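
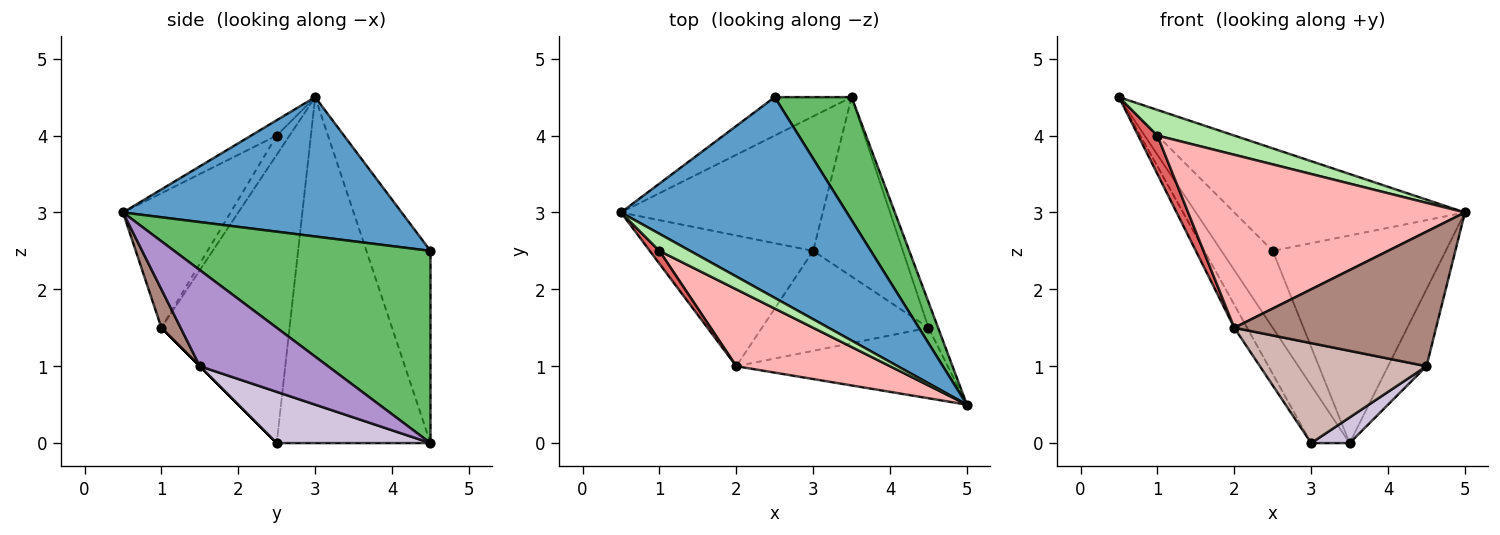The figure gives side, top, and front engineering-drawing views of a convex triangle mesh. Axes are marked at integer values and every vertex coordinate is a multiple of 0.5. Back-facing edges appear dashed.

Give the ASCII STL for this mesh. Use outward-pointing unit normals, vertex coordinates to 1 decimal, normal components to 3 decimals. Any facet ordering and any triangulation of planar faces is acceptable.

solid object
 facet normal 0.482 0.399 0.781
  outer loop
   vertex 2.5 4.5 2.5
   vertex 0.5 3.0 4.5
   vertex 5.0 0.5 3.0
  endloop
 endfacet
 facet normal -0.867 0.087 -0.491
  outer loop
   vertex 2.0 1.0 1.5
   vertex 0.5 3.0 4.5
   vertex 3.0 2.5 0.0
  endloop
 endfacet
 facet normal -0.745 0.596 -0.298
  outer loop
   vertex 3.5 4.5 0.0
   vertex 0.5 3.0 4.5
   vertex 2.5 4.5 2.5
  endloop
 endfacet
 facet normal -0.844 0.211 -0.493
  outer loop
   vertex 3.5 4.5 0.0
   vertex 3.0 2.5 0.0
   vertex 0.5 3.0 4.5
  endloop
 endfacet
 facet normal 0.787 0.531 0.315
  outer loop
   vertex 3.5 4.5 0.0
   vertex 2.5 4.5 2.5
   vertex 5.0 0.5 3.0
  endloop
 endfacet
 facet normal -0.267 -0.802 0.535
  outer loop
   vertex 1.0 2.5 4.0
   vertex 5.0 0.5 3.0
   vertex 0.5 3.0 4.5
  endloop
 endfacet
 facet normal -0.535 -0.802 0.267
  outer loop
   vertex 1.0 2.5 4.0
   vertex 0.5 3.0 4.5
   vertex 2.0 1.0 1.5
  endloop
 endfacet
 facet normal -0.335 -0.861 0.383
  outer loop
   vertex 1.0 2.5 4.0
   vertex 2.0 1.0 1.5
   vertex 5.0 0.5 3.0
  endloop
 endfacet
 facet normal 0.953 0.286 -0.095
  outer loop
   vertex 4.5 1.5 1.0
   vertex 3.5 4.5 0.0
   vertex 5.0 0.5 3.0
  endloop
 endfacet
 facet normal 0.492 -0.123 -0.862
  outer loop
   vertex 4.5 1.5 1.0
   vertex 3.0 2.5 0.0
   vertex 3.5 4.5 0.0
  endloop
 endfacet
 facet normal 0.084 -0.883 -0.462
  outer loop
   vertex 4.5 1.5 1.0
   vertex 5.0 0.5 3.0
   vertex 2.0 1.0 1.5
  endloop
 endfacet
 facet normal 0.000 -0.707 -0.707
  outer loop
   vertex 4.5 1.5 1.0
   vertex 2.0 1.0 1.5
   vertex 3.0 2.5 0.0
  endloop
 endfacet
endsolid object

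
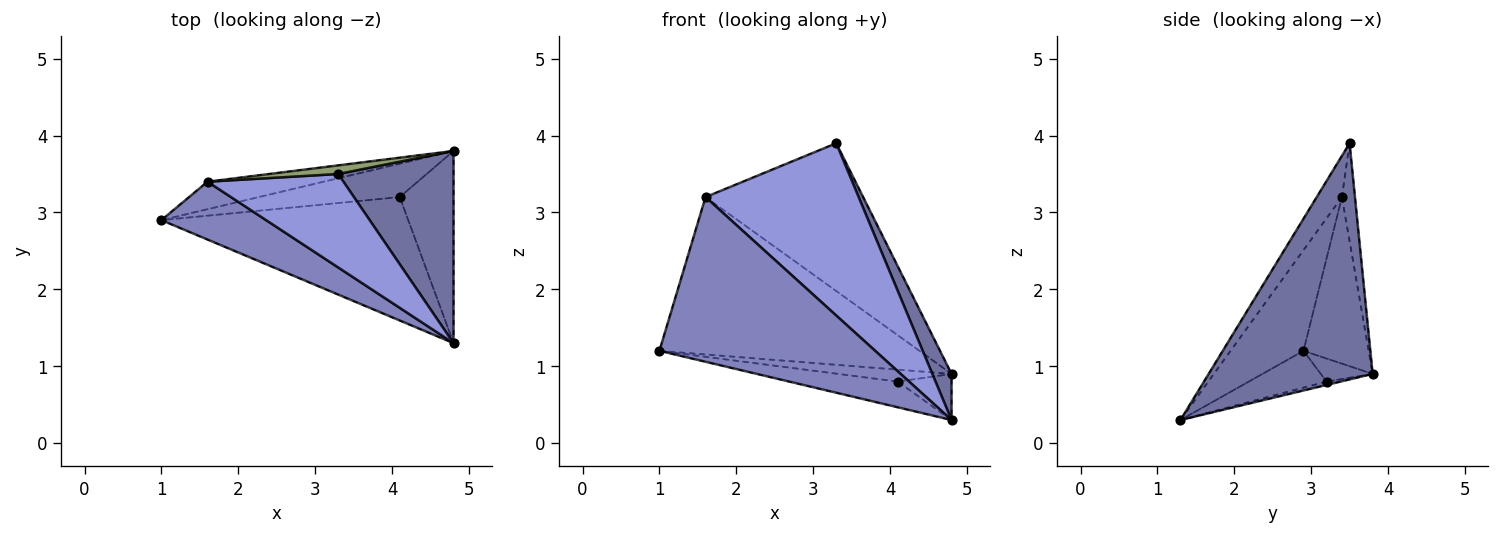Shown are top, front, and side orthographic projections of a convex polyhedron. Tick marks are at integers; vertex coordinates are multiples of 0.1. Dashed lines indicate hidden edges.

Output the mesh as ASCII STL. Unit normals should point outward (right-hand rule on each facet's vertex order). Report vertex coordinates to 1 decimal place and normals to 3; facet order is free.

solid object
 facet normal 0.894 -0.105 0.436
  outer loop
   vertex 3.3 3.5 3.9
   vertex 4.8 1.3 0.3
   vertex 4.8 3.8 0.9
  endloop
 endfacet
 facet normal -0.304 -0.899 0.316
  outer loop
   vertex 1.6 3.4 3.2
   vertex 1.0 2.9 1.2
   vertex 4.8 1.3 0.3
  endloop
 endfacet
 facet normal -0.143 -0.870 0.472
  outer loop
   vertex 1.6 3.4 3.2
   vertex 4.8 1.3 0.3
   vertex 3.3 3.5 3.9
  endloop
 endfacet
 facet normal -0.240 0.956 -0.167
  outer loop
   vertex 1.6 3.4 3.2
   vertex 4.8 3.8 0.9
   vertex 1.0 2.9 1.2
  endloop
 endfacet
 facet normal -0.083 0.995 0.058
  outer loop
   vertex 1.6 3.4 3.2
   vertex 3.3 3.5 3.9
   vertex 4.8 3.8 0.9
  endloop
 endfacet
 facet normal -0.145 0.202 -0.969
  outer loop
   vertex 4.1 3.2 0.8
   vertex 4.8 1.3 0.3
   vertex 1.0 2.9 1.2
  endloop
 endfacet
 facet normal -0.152 0.333 -0.931
  outer loop
   vertex 4.1 3.2 0.8
   vertex 1.0 2.9 1.2
   vertex 4.8 3.8 0.9
  endloop
 endfacet
 facet normal -0.061 0.233 -0.971
  outer loop
   vertex 4.1 3.2 0.8
   vertex 4.8 3.8 0.9
   vertex 4.8 1.3 0.3
  endloop
 endfacet
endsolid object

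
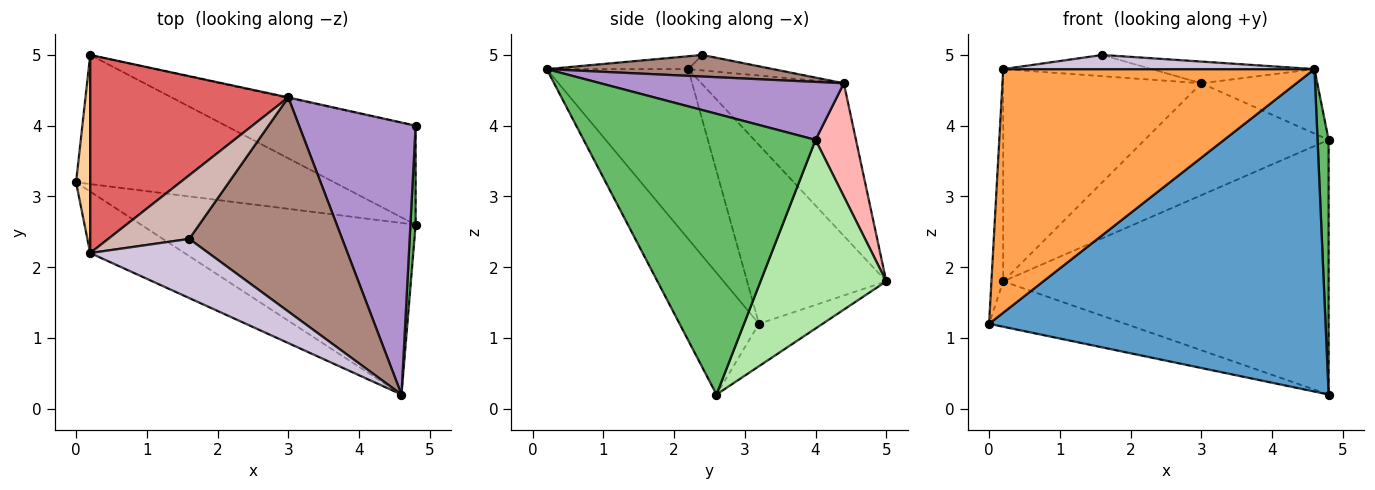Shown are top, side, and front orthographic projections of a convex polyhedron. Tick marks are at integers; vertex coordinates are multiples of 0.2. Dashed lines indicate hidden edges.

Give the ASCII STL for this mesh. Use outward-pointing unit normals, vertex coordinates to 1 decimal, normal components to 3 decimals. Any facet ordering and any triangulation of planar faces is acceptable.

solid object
 facet normal -0.204 -0.864 -0.460
  outer loop
   vertex 4.6 0.2 4.8
   vertex 0.0 3.2 1.2
   vertex 4.8 2.6 0.2
  endloop
 endfacet
 facet normal -0.153 0.328 -0.932
  outer loop
   vertex 0.2 5.0 1.8
   vertex 4.8 2.6 0.2
   vertex 0.0 3.2 1.2
  endloop
 endfacet
 facet normal -0.403 -0.887 -0.224
  outer loop
   vertex 0.2 2.2 4.8
   vertex 0.0 3.2 1.2
   vertex 4.6 0.2 4.8
  endloop
 endfacet
 facet normal -0.993 0.084 0.079
  outer loop
   vertex 0.2 2.2 4.8
   vertex 0.2 5.0 1.8
   vertex 0.0 3.2 1.2
  endloop
 endfacet
 facet normal 0.999 -0.048 0.019
  outer loop
   vertex 4.8 4.0 3.8
   vertex 4.6 0.2 4.8
   vertex 4.8 2.6 0.2
  endloop
 endfacet
 facet normal 0.339 0.877 -0.341
  outer loop
   vertex 4.8 4.0 3.8
   vertex 4.8 2.6 0.2
   vertex 0.2 5.0 1.8
  endloop
 endfacet
 facet normal -0.465 0.647 0.604
  outer loop
   vertex 3.0 4.4 4.6
   vertex 0.2 5.0 1.8
   vertex 0.2 2.2 4.8
  endloop
 endfacet
 facet normal 0.215 0.977 -0.005
  outer loop
   vertex 3.0 4.4 4.6
   vertex 4.8 4.0 3.8
   vertex 0.2 5.0 1.8
  endloop
 endfacet
 facet normal 0.435 0.208 0.876
  outer loop
   vertex 3.0 4.4 4.6
   vertex 4.6 0.2 4.8
   vertex 4.8 4.0 3.8
  endloop
 endfacet
 facet normal -0.105 -0.231 0.967
  outer loop
   vertex 1.6 2.4 5.0
   vertex 0.2 2.2 4.8
   vertex 4.6 0.2 4.8
  endloop
 endfacet
 facet normal 0.139 0.100 0.985
  outer loop
   vertex 1.6 2.4 5.0
   vertex 4.6 0.2 4.8
   vertex 3.0 4.4 4.6
  endloop
 endfacet
 facet normal -0.178 0.311 0.934
  outer loop
   vertex 1.6 2.4 5.0
   vertex 3.0 4.4 4.6
   vertex 0.2 2.2 4.8
  endloop
 endfacet
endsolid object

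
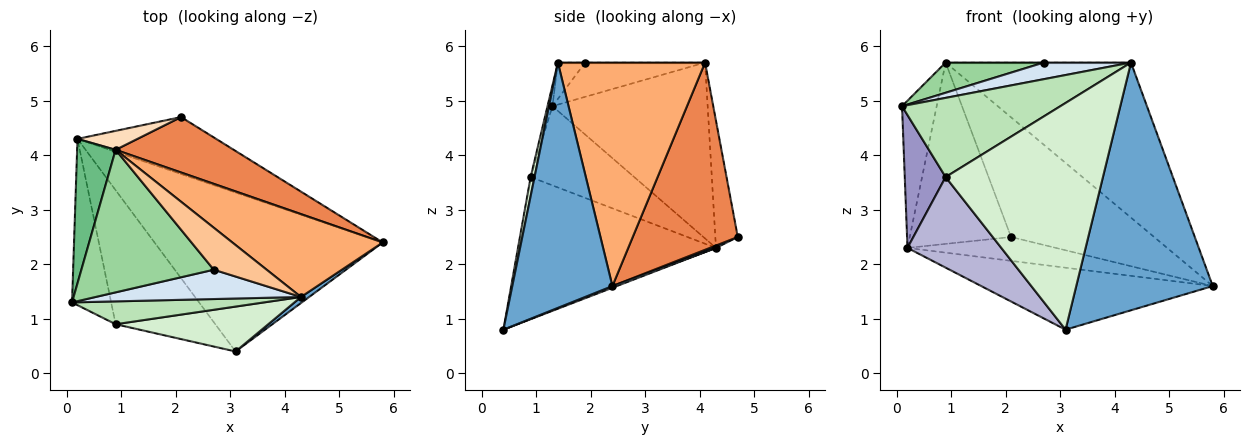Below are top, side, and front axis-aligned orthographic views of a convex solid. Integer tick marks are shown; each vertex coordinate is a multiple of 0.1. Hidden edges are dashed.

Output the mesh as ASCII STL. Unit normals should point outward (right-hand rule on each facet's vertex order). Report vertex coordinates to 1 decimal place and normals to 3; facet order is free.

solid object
 facet normal 0.591 -0.806 0.020
  outer loop
   vertex 4.3 1.4 5.7
   vertex 3.1 0.4 0.8
   vertex 5.8 2.4 1.6
  endloop
 endfacet
 facet normal 0.016 0.386 -0.922
  outer loop
   vertex 0.2 4.3 2.3
   vertex 2.1 4.7 2.5
   vertex 5.8 2.4 1.6
  endloop
 endfacet
 facet normal 0.007 0.363 -0.932
  outer loop
   vertex 0.2 4.3 2.3
   vertex 5.8 2.4 1.6
   vertex 3.1 0.4 0.8
  endloop
 endfacet
 facet normal -0.152 -0.487 0.860
  outer loop
   vertex 2.7 1.9 5.7
   vertex 0.1 1.3 4.9
   vertex 4.3 1.4 5.7
  endloop
 endfacet
 facet normal 0.554 0.755 0.350
  outer loop
   vertex 0.9 4.1 5.7
   vertex 5.8 2.4 1.6
   vertex 2.1 4.7 2.5
  endloop
 endfacet
 facet normal 0.574 0.722 0.386
  outer loop
   vertex 0.9 4.1 5.7
   vertex 4.3 1.4 5.7
   vertex 5.8 2.4 1.6
  endloop
 endfacet
 facet normal 0.000 0.000 1.000
  outer loop
   vertex 0.9 4.1 5.7
   vertex 2.7 1.9 5.7
   vertex 4.3 1.4 5.7
  endloop
 endfacet
 facet normal -0.215 0.971 0.101
  outer loop
   vertex 0.9 4.1 5.7
   vertex 2.1 4.7 2.5
   vertex 0.2 4.3 2.3
  endloop
 endfacet
 facet normal -0.954 0.213 0.209
  outer loop
   vertex 0.9 4.1 5.7
   vertex 0.2 4.3 2.3
   vertex 0.1 1.3 4.9
  endloop
 endfacet
 facet normal -0.245 -0.201 0.948
  outer loop
   vertex 0.9 4.1 5.7
   vertex 0.1 1.3 4.9
   vertex 2.7 1.9 5.7
  endloop
 endfacet
 facet normal -0.030 -0.960 0.277
  outer loop
   vertex 0.9 0.9 3.6
   vertex 4.3 1.4 5.7
   vertex 0.1 1.3 4.9
  endloop
 endfacet
 facet normal 0.024 -0.981 0.194
  outer loop
   vertex 0.9 0.9 3.6
   vertex 3.1 0.4 0.8
   vertex 4.3 1.4 5.7
  endloop
 endfacet
 facet normal -0.845 -0.334 -0.417
  outer loop
   vertex 0.9 0.9 3.6
   vertex 0.1 1.3 4.9
   vertex 0.2 4.3 2.3
  endloop
 endfacet
 facet normal -0.763 -0.362 -0.535
  outer loop
   vertex 0.9 0.9 3.6
   vertex 0.2 4.3 2.3
   vertex 3.1 0.4 0.8
  endloop
 endfacet
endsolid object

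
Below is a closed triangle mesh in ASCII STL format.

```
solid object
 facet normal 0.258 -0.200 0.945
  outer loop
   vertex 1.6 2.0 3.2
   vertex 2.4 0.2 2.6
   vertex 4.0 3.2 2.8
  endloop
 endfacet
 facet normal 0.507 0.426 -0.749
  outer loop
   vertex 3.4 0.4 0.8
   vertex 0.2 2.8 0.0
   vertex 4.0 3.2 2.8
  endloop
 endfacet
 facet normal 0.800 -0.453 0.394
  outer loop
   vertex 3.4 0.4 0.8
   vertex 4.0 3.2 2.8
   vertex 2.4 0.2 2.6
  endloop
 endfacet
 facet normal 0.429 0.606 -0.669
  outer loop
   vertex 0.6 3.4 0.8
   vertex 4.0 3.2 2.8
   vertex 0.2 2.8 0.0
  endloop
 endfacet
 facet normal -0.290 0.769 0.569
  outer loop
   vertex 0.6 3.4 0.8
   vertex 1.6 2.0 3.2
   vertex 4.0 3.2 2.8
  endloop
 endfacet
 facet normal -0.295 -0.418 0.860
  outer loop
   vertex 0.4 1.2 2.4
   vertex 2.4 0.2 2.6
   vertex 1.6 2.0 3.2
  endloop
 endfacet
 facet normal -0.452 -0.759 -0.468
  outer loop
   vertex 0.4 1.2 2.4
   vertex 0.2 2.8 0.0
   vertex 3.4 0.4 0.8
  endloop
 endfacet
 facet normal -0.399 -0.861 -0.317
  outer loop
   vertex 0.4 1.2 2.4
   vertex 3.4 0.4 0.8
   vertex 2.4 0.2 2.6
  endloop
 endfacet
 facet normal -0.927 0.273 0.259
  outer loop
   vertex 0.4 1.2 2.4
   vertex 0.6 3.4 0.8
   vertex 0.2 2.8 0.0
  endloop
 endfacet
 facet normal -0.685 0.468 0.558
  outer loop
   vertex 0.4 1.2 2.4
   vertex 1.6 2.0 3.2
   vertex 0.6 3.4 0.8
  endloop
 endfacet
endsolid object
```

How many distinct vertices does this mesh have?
7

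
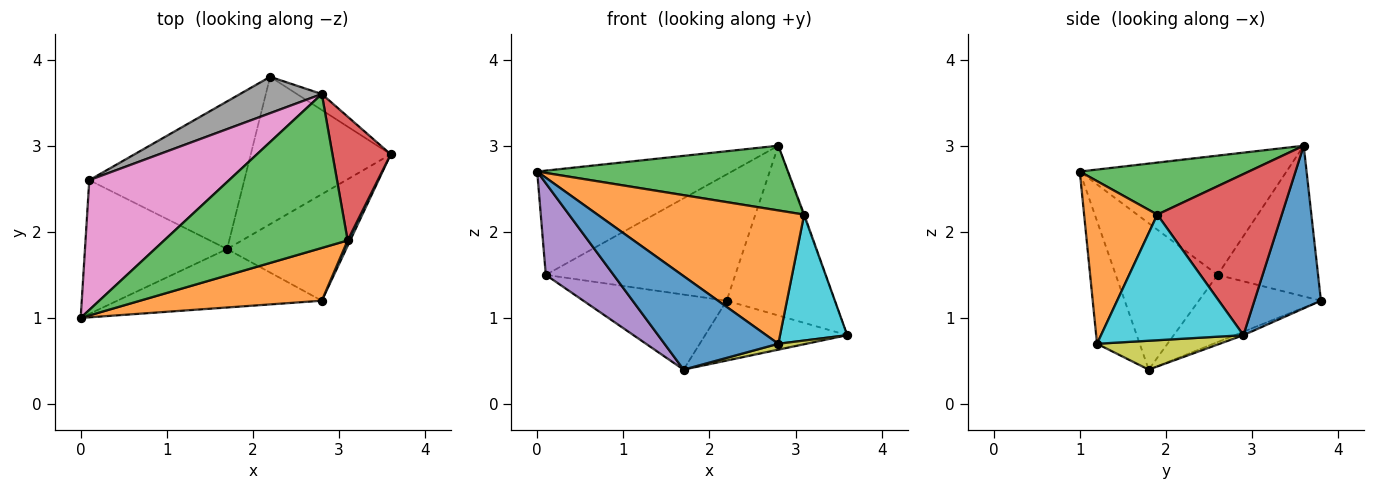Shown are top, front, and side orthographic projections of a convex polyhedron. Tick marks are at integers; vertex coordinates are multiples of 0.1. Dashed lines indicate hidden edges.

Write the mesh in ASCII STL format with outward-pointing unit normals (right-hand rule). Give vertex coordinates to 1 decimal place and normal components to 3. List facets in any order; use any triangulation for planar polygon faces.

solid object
 facet normal 0.523 0.849 -0.080
  outer loop
   vertex 2.8 3.6 3.0
   vertex 3.6 2.9 0.8
   vertex 2.2 3.8 1.2
  endloop
 endfacet
 facet normal -0.023 0.376 -0.926
  outer loop
   vertex 1.7 1.8 0.4
   vertex 2.2 3.8 1.2
   vertex 3.6 2.9 0.8
  endloop
 endfacet
 facet normal 0.253 -0.375 0.892
  outer loop
   vertex 3.1 1.9 2.2
   vertex 2.8 3.6 3.0
   vertex 0.0 1.0 2.7
  endloop
 endfacet
 facet normal 0.940 0.006 0.340
  outer loop
   vertex 3.1 1.9 2.2
   vertex 3.6 2.9 0.8
   vertex 2.8 3.6 3.0
  endloop
 endfacet
 facet normal -0.648 -0.431 -0.628
  outer loop
   vertex 0.1 2.6 1.5
   vertex 1.7 1.8 0.4
   vertex 0.0 1.0 2.7
  endloop
 endfacet
 facet normal -0.360 0.423 -0.832
  outer loop
   vertex 0.1 2.6 1.5
   vertex 2.2 3.8 1.2
   vertex 1.7 1.8 0.4
  endloop
 endfacet
 facet normal -0.554 0.521 0.649
  outer loop
   vertex 0.1 2.6 1.5
   vertex 0.0 1.0 2.7
   vertex 2.8 3.6 3.0
  endloop
 endfacet
 facet normal -0.454 0.856 0.246
  outer loop
   vertex 0.1 2.6 1.5
   vertex 2.8 3.6 3.0
   vertex 2.2 3.8 1.2
  endloop
 endfacet
 facet normal 0.235 -0.054 -0.970
  outer loop
   vertex 2.8 1.2 0.7
   vertex 1.7 1.8 0.4
   vertex 3.6 2.9 0.8
  endloop
 endfacet
 facet normal 0.904 -0.427 0.018
  outer loop
   vertex 2.8 1.2 0.7
   vertex 3.6 2.9 0.8
   vertex 3.1 1.9 2.2
  endloop
 endfacet
 facet normal -0.303 -0.808 -0.505
  outer loop
   vertex 2.8 1.2 0.7
   vertex 0.0 1.0 2.7
   vertex 1.7 1.8 0.4
  endloop
 endfacet
 facet normal 0.313 -0.883 0.350
  outer loop
   vertex 2.8 1.2 0.7
   vertex 3.1 1.9 2.2
   vertex 0.0 1.0 2.7
  endloop
 endfacet
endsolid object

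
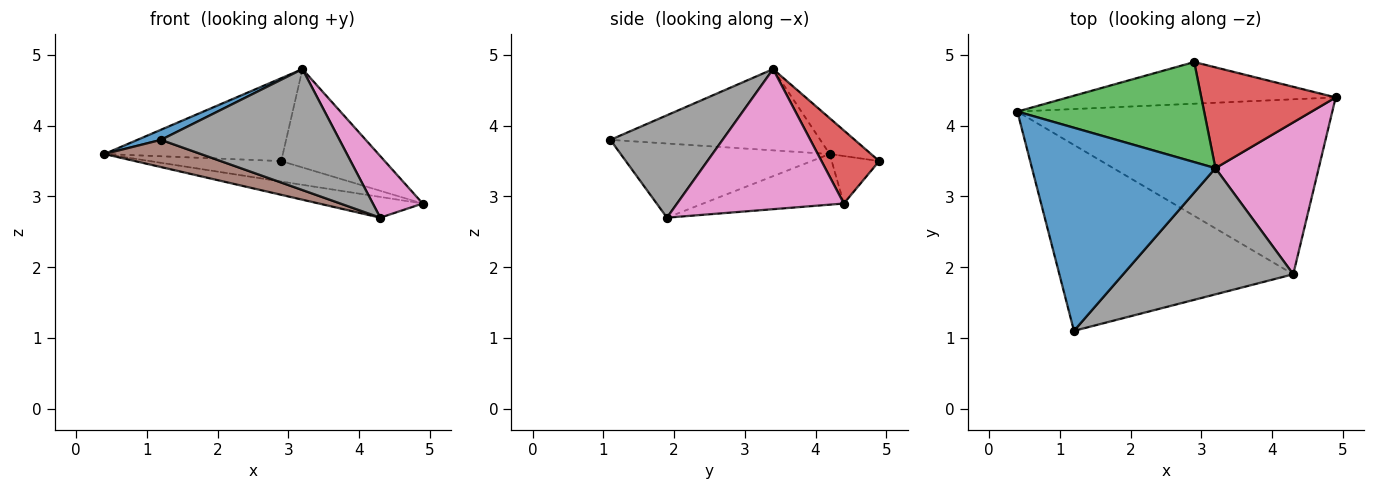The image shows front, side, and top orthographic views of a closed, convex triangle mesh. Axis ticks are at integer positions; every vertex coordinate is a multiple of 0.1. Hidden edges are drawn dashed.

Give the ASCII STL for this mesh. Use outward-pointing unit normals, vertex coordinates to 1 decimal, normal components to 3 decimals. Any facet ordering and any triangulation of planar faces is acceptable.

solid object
 facet normal -0.404 -0.045 0.913
  outer loop
   vertex 3.2 3.4 4.8
   vertex 0.4 4.2 3.6
   vertex 1.2 1.1 3.8
  endloop
 endfacet
 facet normal -0.157 0.435 -0.887
  outer loop
   vertex 2.9 4.9 3.5
   vertex 4.9 4.4 2.9
   vertex 0.4 4.2 3.6
  endloop
 endfacet
 facet normal -0.146 0.631 0.762
  outer loop
   vertex 2.9 4.9 3.5
   vertex 0.4 4.2 3.6
   vertex 3.2 3.4 4.8
  endloop
 endfacet
 facet normal 0.363 0.651 0.667
  outer loop
   vertex 2.9 4.9 3.5
   vertex 3.2 3.4 4.8
   vertex 4.9 4.4 2.9
  endloop
 endfacet
 facet normal -0.158 0.116 -0.981
  outer loop
   vertex 4.3 1.9 2.7
   vertex 0.4 4.2 3.6
   vertex 4.9 4.4 2.9
  endloop
 endfacet
 facet normal -0.299 -0.138 -0.944
  outer loop
   vertex 4.3 1.9 2.7
   vertex 1.2 1.1 3.8
   vertex 0.4 4.2 3.6
  endloop
 endfacet
 facet normal 0.783 -0.234 0.577
  outer loop
   vertex 4.3 1.9 2.7
   vertex 4.9 4.4 2.9
   vertex 3.2 3.4 4.8
  endloop
 endfacet
 facet normal 0.399 -0.635 0.662
  outer loop
   vertex 4.3 1.9 2.7
   vertex 3.2 3.4 4.8
   vertex 1.2 1.1 3.8
  endloop
 endfacet
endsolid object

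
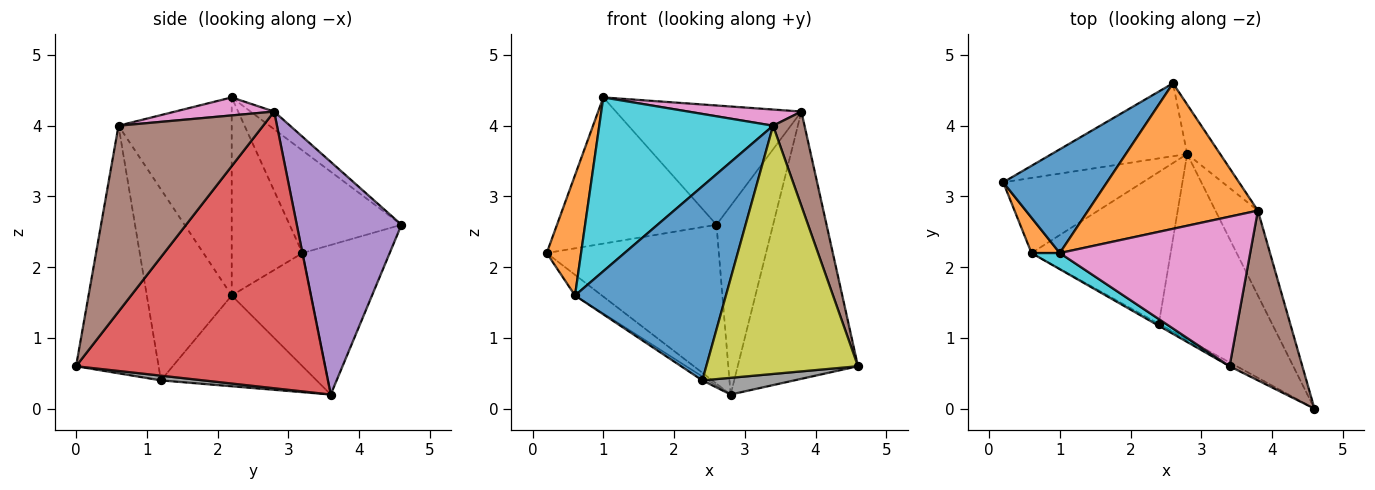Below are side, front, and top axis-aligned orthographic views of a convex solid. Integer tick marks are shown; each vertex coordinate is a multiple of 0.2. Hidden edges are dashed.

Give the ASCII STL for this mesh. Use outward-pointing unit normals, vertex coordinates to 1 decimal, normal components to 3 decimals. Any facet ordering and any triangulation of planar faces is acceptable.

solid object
 facet normal -0.497 0.708 0.502
  outer loop
   vertex 1.0 2.2 4.4
   vertex 2.6 4.6 2.6
   vertex 0.2 3.2 2.2
  endloop
 endfacet
 facet normal -0.080 0.632 0.771
  outer loop
   vertex 3.8 2.8 4.2
   vertex 2.6 4.6 2.6
   vertex 1.0 2.2 4.4
  endloop
 endfacet
 facet normal -0.418 0.825 -0.379
  outer loop
   vertex 2.8 3.6 0.2
   vertex 0.2 3.2 2.2
   vertex 2.6 4.6 2.6
  endloop
 endfacet
 facet normal 0.892 0.431 -0.137
  outer loop
   vertex 2.8 3.6 0.2
   vertex 3.8 2.8 4.2
   vertex 4.6 0.0 0.6
  endloop
 endfacet
 facet normal 0.873 0.472 -0.124
  outer loop
   vertex 2.8 3.6 0.2
   vertex 2.6 4.6 2.6
   vertex 3.8 2.8 4.2
  endloop
 endfacet
 facet normal 0.913 -0.198 0.357
  outer loop
   vertex 3.4 0.6 4.0
   vertex 4.6 0.0 0.6
   vertex 3.8 2.8 4.2
  endloop
 endfacet
 facet normal 0.094 -0.107 0.990
  outer loop
   vertex 3.4 0.6 4.0
   vertex 3.8 2.8 4.2
   vertex 1.0 2.2 4.4
  endloop
 endfacet
 facet normal 0.041 -0.090 -0.995
  outer loop
   vertex 2.4 1.2 0.4
   vertex 2.8 3.6 0.2
   vertex 4.6 0.0 0.6
  endloop
 endfacet
 facet normal -0.478 -0.878 -0.014
  outer loop
   vertex 2.4 1.2 0.4
   vertex 4.6 0.0 0.6
   vertex 3.4 0.6 4.0
  endloop
 endfacet
 facet normal -0.544 -0.835 0.078
  outer loop
   vertex 0.6 2.2 1.6
   vertex 3.4 0.6 4.0
   vertex 1.0 2.2 4.4
  endloop
 endfacet
 facet normal -0.490 -0.872 -0.009
  outer loop
   vertex 0.6 2.2 1.6
   vertex 2.4 1.2 0.4
   vertex 3.4 0.6 4.0
  endloop
 endfacet
 facet normal -0.892 -0.433 0.127
  outer loop
   vertex 0.6 2.2 1.6
   vertex 1.0 2.2 4.4
   vertex 0.2 3.2 2.2
  endloop
 endfacet
 facet normal -0.616 0.209 -0.759
  outer loop
   vertex 0.6 2.2 1.6
   vertex 0.2 3.2 2.2
   vertex 2.8 3.6 0.2
  endloop
 endfacet
 facet normal -0.546 0.021 -0.837
  outer loop
   vertex 0.6 2.2 1.6
   vertex 2.8 3.6 0.2
   vertex 2.4 1.2 0.4
  endloop
 endfacet
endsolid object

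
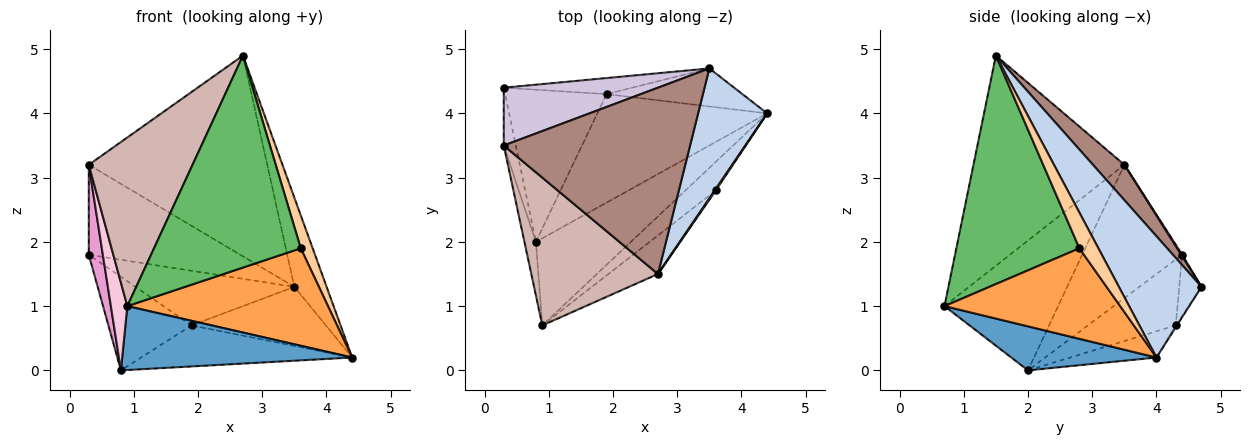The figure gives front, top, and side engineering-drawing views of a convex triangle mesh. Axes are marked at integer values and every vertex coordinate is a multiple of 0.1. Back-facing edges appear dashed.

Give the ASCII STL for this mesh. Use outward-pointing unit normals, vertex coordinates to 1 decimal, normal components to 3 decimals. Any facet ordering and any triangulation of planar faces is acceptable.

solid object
 facet normal 0.350 -0.554 -0.755
  outer loop
   vertex 0.8 2.0 0.0
   vertex 4.4 4.0 0.2
   vertex 0.9 0.7 1.0
  endloop
 endfacet
 facet normal 0.823 0.321 0.469
  outer loop
   vertex 3.5 4.7 1.3
   vertex 2.7 1.5 4.9
   vertex 4.4 4.0 0.2
  endloop
 endfacet
 facet normal 0.643 -0.735 -0.216
  outer loop
   vertex 3.6 2.8 1.9
   vertex 0.9 0.7 1.0
   vertex 4.4 4.0 0.2
  endloop
 endfacet
 facet normal 0.847 -0.530 0.024
  outer loop
   vertex 3.6 2.8 1.9
   vertex 4.4 4.0 0.2
   vertex 2.7 1.5 4.9
  endloop
 endfacet
 facet normal 0.636 -0.759 -0.138
  outer loop
   vertex 3.6 2.8 1.9
   vertex 2.7 1.5 4.9
   vertex 0.9 0.7 1.0
  endloop
 endfacet
 facet normal -0.484 0.458 -0.746
  outer loop
   vertex 1.9 4.3 0.7
   vertex 0.8 2.0 0.0
   vertex 0.3 4.4 1.8
  endloop
 endfacet
 facet normal -0.143 0.350 -0.926
  outer loop
   vertex 1.9 4.3 0.7
   vertex 4.4 4.0 0.2
   vertex 0.8 2.0 0.0
  endloop
 endfacet
 facet normal -0.133 0.951 -0.280
  outer loop
   vertex 1.9 4.3 0.7
   vertex 0.3 4.4 1.8
   vertex 3.5 4.7 1.3
  endloop
 endfacet
 facet normal -0.007 0.841 -0.541
  outer loop
   vertex 1.9 4.3 0.7
   vertex 3.5 4.7 1.3
   vertex 4.4 4.0 0.2
  endloop
 endfacet
 facet normal 0.006 0.841 0.541
  outer loop
   vertex 0.3 3.5 3.2
   vertex 3.5 4.7 1.3
   vertex 0.3 4.4 1.8
  endloop
 endfacet
 facet normal 0.128 0.727 0.675
  outer loop
   vertex 0.3 3.5 3.2
   vertex 2.7 1.5 4.9
   vertex 3.5 4.7 1.3
  endloop
 endfacet
 facet normal -0.738 -0.508 0.445
  outer loop
   vertex 0.3 3.5 3.2
   vertex 0.9 0.7 1.0
   vertex 2.7 1.5 4.9
  endloop
 endfacet
 facet normal -0.986 -0.139 -0.089
  outer loop
   vertex 0.3 3.5 3.2
   vertex 0.3 4.4 1.8
   vertex 0.8 2.0 0.0
  endloop
 endfacet
 facet normal -0.986 -0.143 -0.087
  outer loop
   vertex 0.3 3.5 3.2
   vertex 0.8 2.0 0.0
   vertex 0.9 0.7 1.0
  endloop
 endfacet
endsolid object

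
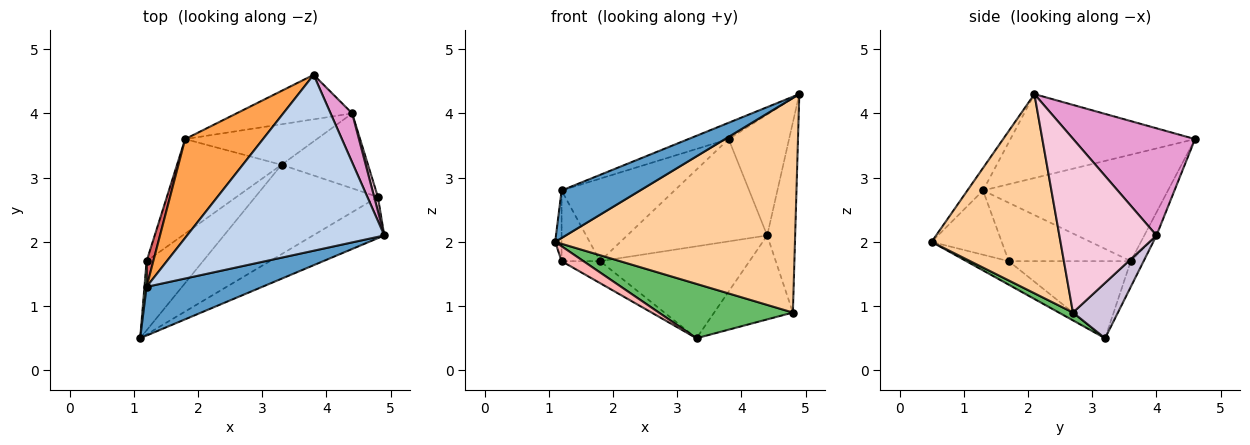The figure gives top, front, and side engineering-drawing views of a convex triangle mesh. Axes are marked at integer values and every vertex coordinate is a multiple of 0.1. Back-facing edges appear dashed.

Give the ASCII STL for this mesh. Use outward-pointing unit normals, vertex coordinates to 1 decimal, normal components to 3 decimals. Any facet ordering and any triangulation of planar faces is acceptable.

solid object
 facet normal -0.138 -0.692 0.709
  outer loop
   vertex 1.2 1.3 2.8
   vertex 1.1 0.5 2.0
   vertex 4.9 2.1 4.3
  endloop
 endfacet
 facet normal -0.390 0.085 0.917
  outer loop
   vertex 1.2 1.3 2.8
   vertex 4.9 2.1 4.3
   vertex 3.8 4.6 3.6
  endloop
 endfacet
 facet normal -0.724 0.442 0.529
  outer loop
   vertex 1.2 1.3 2.8
   vertex 3.8 4.6 3.6
   vertex 1.8 3.6 1.7
  endloop
 endfacet
 facet normal 0.467 -0.868 -0.167
  outer loop
   vertex 4.8 2.7 0.9
   vertex 4.9 2.1 4.3
   vertex 1.1 0.5 2.0
  endloop
 endfacet
 facet normal 0.055 -0.519 -0.853
  outer loop
   vertex 4.8 2.7 0.9
   vertex 1.1 0.5 2.0
   vertex 3.3 3.2 0.5
  endloop
 endfacet
 facet normal -0.995 0.091 0.033
  outer loop
   vertex 1.2 1.7 1.7
   vertex 1.1 0.5 2.0
   vertex 1.2 1.3 2.8
  endloop
 endfacet
 facet normal -0.948 0.299 0.109
  outer loop
   vertex 1.2 1.7 1.7
   vertex 1.2 1.3 2.8
   vertex 1.8 3.6 1.7
  endloop
 endfacet
 facet normal -0.378 -0.195 -0.905
  outer loop
   vertex 1.2 1.7 1.7
   vertex 3.3 3.2 0.5
   vertex 1.1 0.5 2.0
  endloop
 endfacet
 facet normal -0.584 0.184 -0.791
  outer loop
   vertex 1.2 1.7 1.7
   vertex 1.8 3.6 1.7
   vertex 3.3 3.2 0.5
  endloop
 endfacet
 facet normal 0.392 0.686 -0.613
  outer loop
   vertex 4.4 4.0 2.1
   vertex 4.8 2.7 0.9
   vertex 3.3 3.2 0.5
  endloop
 endfacet
 facet normal -0.079 0.914 -0.397
  outer loop
   vertex 4.4 4.0 2.1
   vertex 1.8 3.6 1.7
   vertex 3.8 4.6 3.6
  endloop
 endfacet
 facet normal -0.078 0.912 -0.402
  outer loop
   vertex 4.4 4.0 2.1
   vertex 3.3 3.2 0.5
   vertex 1.8 3.6 1.7
  endloop
 endfacet
 facet normal 0.881 0.438 0.178
  outer loop
   vertex 4.4 4.0 2.1
   vertex 3.8 4.6 3.6
   vertex 4.9 2.1 4.3
  endloop
 endfacet
 facet normal 0.961 0.277 0.021
  outer loop
   vertex 4.4 4.0 2.1
   vertex 4.9 2.1 4.3
   vertex 4.8 2.7 0.9
  endloop
 endfacet
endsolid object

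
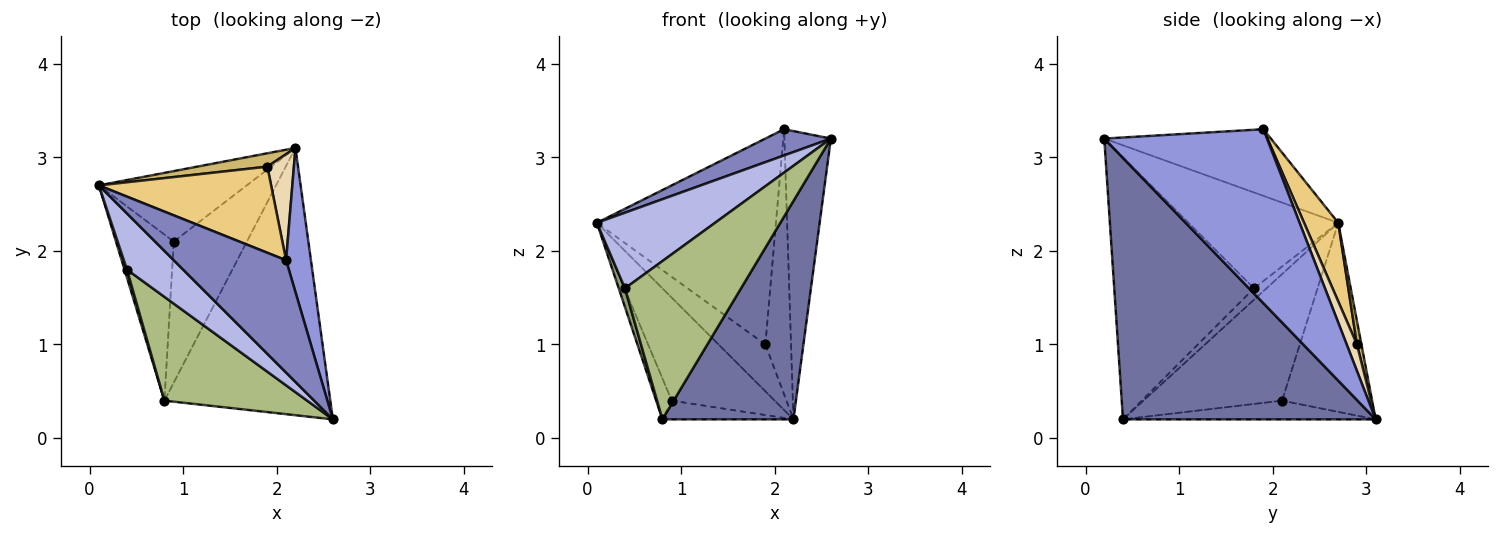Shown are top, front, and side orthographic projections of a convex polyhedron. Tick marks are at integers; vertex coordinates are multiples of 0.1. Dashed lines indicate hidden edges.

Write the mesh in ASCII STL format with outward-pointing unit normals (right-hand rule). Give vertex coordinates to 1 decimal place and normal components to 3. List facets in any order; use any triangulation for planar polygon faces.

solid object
 facet normal 0.773 -0.401 -0.491
  outer loop
   vertex 0.8 0.4 0.2
   vertex 2.2 3.1 0.2
   vertex 2.6 0.2 3.2
  endloop
 endfacet
 facet normal -0.500 -0.197 0.843
  outer loop
   vertex 2.1 1.9 3.3
   vertex 0.1 2.7 2.3
   vertex 2.6 0.2 3.2
  endloop
 endfacet
 facet normal 0.953 0.272 0.136
  outer loop
   vertex 2.1 1.9 3.3
   vertex 2.6 0.2 3.2
   vertex 2.2 3.1 0.2
  endloop
 endfacet
 facet normal -0.713 -0.563 0.418
  outer loop
   vertex 0.4 1.8 1.6
   vertex 2.6 0.2 3.2
   vertex 0.1 2.7 2.3
  endloop
 endfacet
 facet normal -0.878 -0.439 0.188
  outer loop
   vertex 0.4 1.8 1.6
   vertex 0.1 2.7 2.3
   vertex 0.8 0.4 0.2
  endloop
 endfacet
 facet normal -0.710 -0.589 0.386
  outer loop
   vertex 0.4 1.8 1.6
   vertex 0.8 0.4 0.2
   vertex 2.6 0.2 3.2
  endloop
 endfacet
 facet normal -0.585 0.669 -0.458
  outer loop
   vertex 0.9 2.1 0.4
   vertex 0.1 2.7 2.3
   vertex 2.2 3.1 0.2
  endloop
 endfacet
 facet normal -0.905 0.102 -0.413
  outer loop
   vertex 0.9 2.1 0.4
   vertex 0.8 0.4 0.2
   vertex 0.1 2.7 2.3
  endloop
 endfacet
 facet normal -0.246 0.128 -0.961
  outer loop
   vertex 0.9 2.1 0.4
   vertex 2.2 3.1 0.2
   vertex 0.8 0.4 0.2
  endloop
 endfacet
 facet normal 0.091 0.958 0.274
  outer loop
   vertex 1.9 2.9 1.0
   vertex 2.2 3.1 0.2
   vertex 0.1 2.7 2.3
  endloop
 endfacet
 facet normal 0.173 0.909 0.380
  outer loop
   vertex 1.9 2.9 1.0
   vertex 0.1 2.7 2.3
   vertex 2.1 1.9 3.3
  endloop
 endfacet
 facet normal 0.348 0.870 0.348
  outer loop
   vertex 1.9 2.9 1.0
   vertex 2.1 1.9 3.3
   vertex 2.2 3.1 0.2
  endloop
 endfacet
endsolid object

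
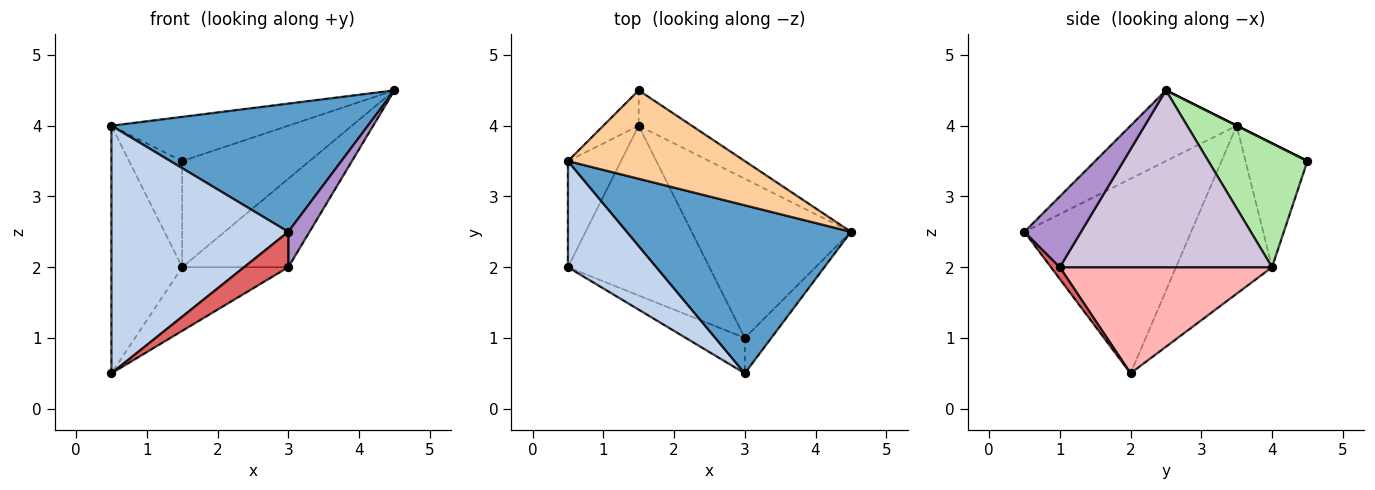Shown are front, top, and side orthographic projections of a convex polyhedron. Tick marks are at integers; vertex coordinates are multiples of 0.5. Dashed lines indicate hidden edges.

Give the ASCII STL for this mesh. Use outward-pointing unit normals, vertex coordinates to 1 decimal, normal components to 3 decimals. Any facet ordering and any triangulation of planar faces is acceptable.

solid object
 facet normal -0.243 -0.588 0.771
  outer loop
   vertex 3.0 0.5 2.5
   vertex 4.5 2.5 4.5
   vertex 0.5 3.5 4.0
  endloop
 endfacet
 facet normal -0.655 -0.695 0.298
  outer loop
   vertex 0.5 2.0 0.5
   vertex 3.0 0.5 2.5
   vertex 0.5 3.5 4.0
  endloop
 endfacet
 facet normal -0.780 0.575 -0.246
  outer loop
   vertex 1.5 4.0 2.0
   vertex 0.5 2.0 0.5
   vertex 0.5 3.5 4.0
  endloop
 endfacet
 facet normal 0.000 0.447 0.894
  outer loop
   vertex 1.5 4.5 3.5
   vertex 0.5 3.5 4.0
   vertex 4.5 2.5 4.5
  endloop
 endfacet
 facet normal -0.742 0.636 -0.212
  outer loop
   vertex 1.5 4.5 3.5
   vertex 1.5 4.0 2.0
   vertex 0.5 3.5 4.0
  endloop
 endfacet
 facet normal 0.594 0.763 -0.254
  outer loop
   vertex 1.5 4.5 3.5
   vertex 4.5 2.5 4.5
   vertex 1.5 4.0 2.0
  endloop
 endfacet
 facet normal 0.140 -0.700 -0.700
  outer loop
   vertex 3.0 1.0 2.0
   vertex 3.0 0.5 2.5
   vertex 0.5 2.0 0.5
  endloop
 endfacet
 facet normal 0.575 0.287 -0.766
  outer loop
   vertex 3.0 1.0 2.0
   vertex 0.5 2.0 0.5
   vertex 1.5 4.0 2.0
  endloop
 endfacet
 facet normal 0.883 -0.331 -0.331
  outer loop
   vertex 3.0 1.0 2.0
   vertex 4.5 2.5 4.5
   vertex 3.0 0.5 2.5
  endloop
 endfacet
 facet normal 0.697 0.348 -0.627
  outer loop
   vertex 3.0 1.0 2.0
   vertex 1.5 4.0 2.0
   vertex 4.5 2.5 4.5
  endloop
 endfacet
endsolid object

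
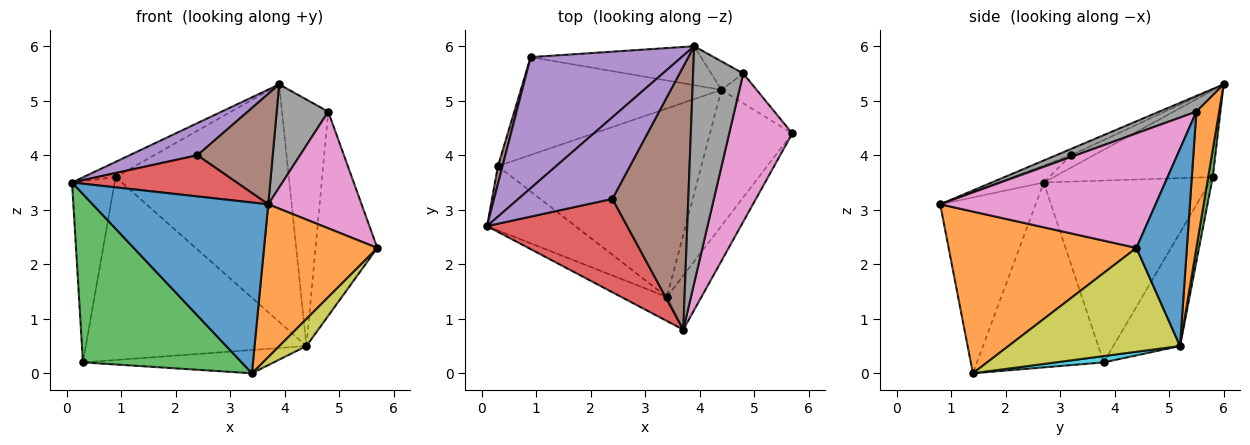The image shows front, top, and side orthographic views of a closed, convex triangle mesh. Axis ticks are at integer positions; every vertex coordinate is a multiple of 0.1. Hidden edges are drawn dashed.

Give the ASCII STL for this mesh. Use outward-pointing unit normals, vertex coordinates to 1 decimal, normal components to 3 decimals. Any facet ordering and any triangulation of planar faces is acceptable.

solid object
 facet normal -0.474 -0.872 -0.123
  outer loop
   vertex 3.4 1.4 0.0
   vertex 3.7 0.8 3.1
   vertex 0.1 2.7 3.5
  endloop
 endfacet
 facet normal 0.842 -0.508 -0.180
  outer loop
   vertex 3.4 1.4 0.0
   vertex 5.7 4.4 2.3
   vertex 3.7 0.8 3.1
  endloop
 endfacet
 facet normal -0.598 -0.749 -0.286
  outer loop
   vertex 0.3 3.8 0.2
   vertex 3.4 1.4 0.0
   vertex 0.1 2.7 3.5
  endloop
 endfacet
 facet normal -0.111 -0.401 0.909
  outer loop
   vertex 2.4 3.2 4.0
   vertex 0.1 2.7 3.5
   vertex 3.7 0.8 3.1
  endloop
 endfacet
 facet normal -0.122 -0.364 0.924
  outer loop
   vertex 2.4 3.2 4.0
   vertex 3.9 6.0 5.3
   vertex 0.1 2.7 3.5
  endloop
 endfacet
 facet normal -0.076 -0.386 0.919
  outer loop
   vertex 2.4 3.2 4.0
   vertex 3.7 0.8 3.1
   vertex 3.9 6.0 5.3
  endloop
 endfacet
 facet normal 0.819 -0.355 0.451
  outer loop
   vertex 4.8 5.5 4.8
   vertex 3.7 0.8 3.1
   vertex 5.7 4.4 2.3
  endloop
 endfacet
 facet normal 0.277 -0.383 0.881
  outer loop
   vertex 4.8 5.5 4.8
   vertex 3.9 6.0 5.3
   vertex 3.7 0.8 3.1
  endloop
 endfacet
 facet normal 0.778 -0.124 -0.617
  outer loop
   vertex 4.4 5.2 0.5
   vertex 5.7 4.4 2.3
   vertex 3.4 1.4 0.0
  endloop
 endfacet
 facet normal 0.031 0.122 -0.992
  outer loop
   vertex 4.4 5.2 0.5
   vertex 3.4 1.4 0.0
   vertex 0.3 3.8 0.2
  endloop
 endfacet
 facet normal 0.629 0.769 -0.112
  outer loop
   vertex 4.4 5.2 0.5
   vertex 4.8 5.5 4.8
   vertex 5.7 4.4 2.3
  endloop
 endfacet
 facet normal 0.439 0.893 -0.103
  outer loop
   vertex 4.4 5.2 0.5
   vertex 3.9 6.0 5.3
   vertex 4.8 5.5 4.8
  endloop
 endfacet
 facet normal 0.026 0.986 -0.162
  outer loop
   vertex 0.9 5.8 3.6
   vertex 3.9 6.0 5.3
   vertex 4.4 5.2 0.5
  endloop
 endfacet
 facet normal -0.258 0.852 -0.456
  outer loop
   vertex 0.9 5.8 3.6
   vertex 4.4 5.2 0.5
   vertex 0.3 3.8 0.2
  endloop
 endfacet
 facet normal -0.496 0.100 0.863
  outer loop
   vertex 0.9 5.8 3.6
   vertex 0.1 2.7 3.5
   vertex 3.9 6.0 5.3
  endloop
 endfacet
 facet normal -0.968 0.249 0.024
  outer loop
   vertex 0.9 5.8 3.6
   vertex 0.3 3.8 0.2
   vertex 0.1 2.7 3.5
  endloop
 endfacet
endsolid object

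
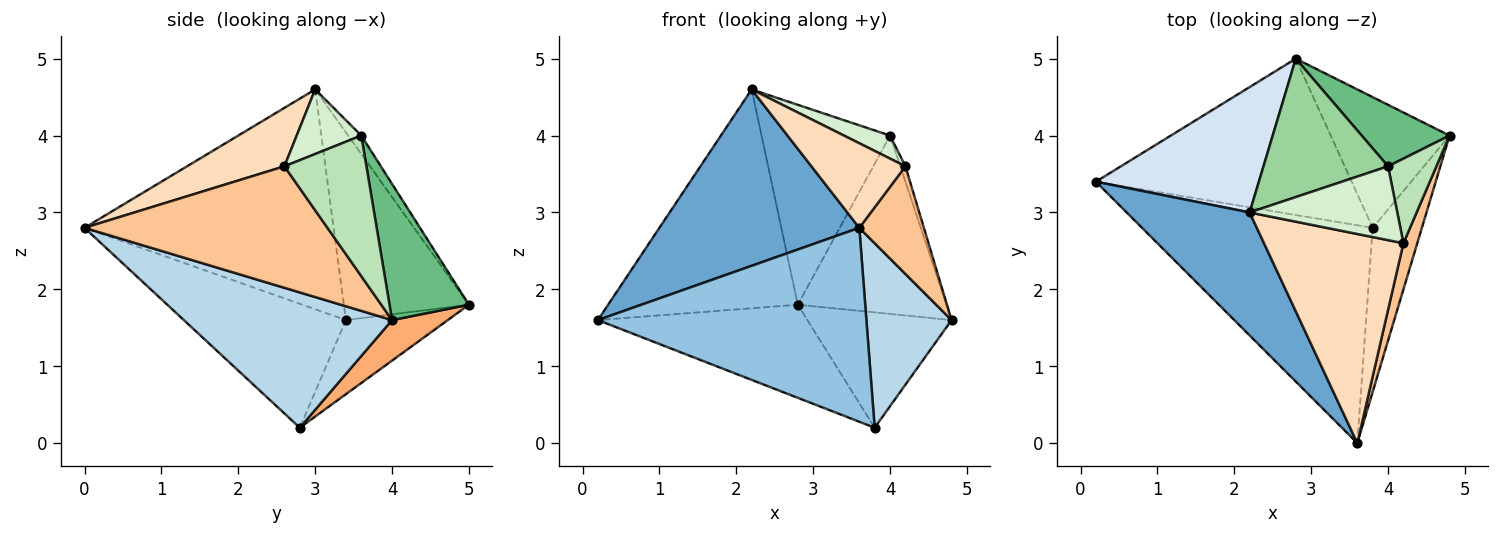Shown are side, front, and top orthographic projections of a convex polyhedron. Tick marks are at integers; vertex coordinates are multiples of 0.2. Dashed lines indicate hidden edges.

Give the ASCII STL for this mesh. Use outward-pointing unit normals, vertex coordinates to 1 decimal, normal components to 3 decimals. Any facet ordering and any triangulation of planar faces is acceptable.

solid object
 facet normal -0.715 -0.574 0.400
  outer loop
   vertex 2.2 3.0 4.6
   vertex 0.2 3.4 1.6
   vertex 3.6 0.0 2.8
  endloop
 endfacet
 facet normal -0.372 -0.617 -0.693
  outer loop
   vertex 3.8 2.8 0.2
   vertex 3.6 0.0 2.8
   vertex 0.2 3.4 1.6
  endloop
 endfacet
 facet normal 0.877 -0.359 -0.319
  outer loop
   vertex 3.8 2.8 0.2
   vertex 4.8 4.0 1.6
   vertex 3.6 0.0 2.8
  endloop
 endfacet
 facet normal -0.497 0.753 0.432
  outer loop
   vertex 2.8 5.0 1.8
   vertex 0.2 3.4 1.6
   vertex 2.2 3.0 4.6
  endloop
 endfacet
 facet normal -0.241 0.497 -0.834
  outer loop
   vertex 2.8 5.0 1.8
   vertex 3.8 2.8 0.2
   vertex 0.2 3.4 1.6
  endloop
 endfacet
 facet normal 0.248 0.641 -0.726
  outer loop
   vertex 2.8 5.0 1.8
   vertex 4.8 4.0 1.6
   vertex 3.8 2.8 0.2
  endloop
 endfacet
 facet normal 0.961 -0.255 0.109
  outer loop
   vertex 4.2 2.6 3.6
   vertex 3.6 0.0 2.8
   vertex 4.8 4.0 1.6
  endloop
 endfacet
 facet normal 0.362 -0.349 0.864
  outer loop
   vertex 4.2 2.6 3.6
   vertex 2.2 3.0 4.6
   vertex 3.6 0.0 2.8
  endloop
 endfacet
 facet normal 0.451 0.844 0.291
  outer loop
   vertex 4.0 3.6 4.0
   vertex 4.8 4.0 1.6
   vertex 2.8 5.0 1.8
  endloop
 endfacet
 facet normal -0.084 0.819 0.567
  outer loop
   vertex 4.0 3.6 4.0
   vertex 2.8 5.0 1.8
   vertex 2.2 3.0 4.6
  endloop
 endfacet
 facet normal 0.944 0.059 0.325
  outer loop
   vertex 4.0 3.6 4.0
   vertex 4.2 2.6 3.6
   vertex 4.8 4.0 1.6
  endloop
 endfacet
 facet normal 0.385 -0.275 0.881
  outer loop
   vertex 4.0 3.6 4.0
   vertex 2.2 3.0 4.6
   vertex 4.2 2.6 3.6
  endloop
 endfacet
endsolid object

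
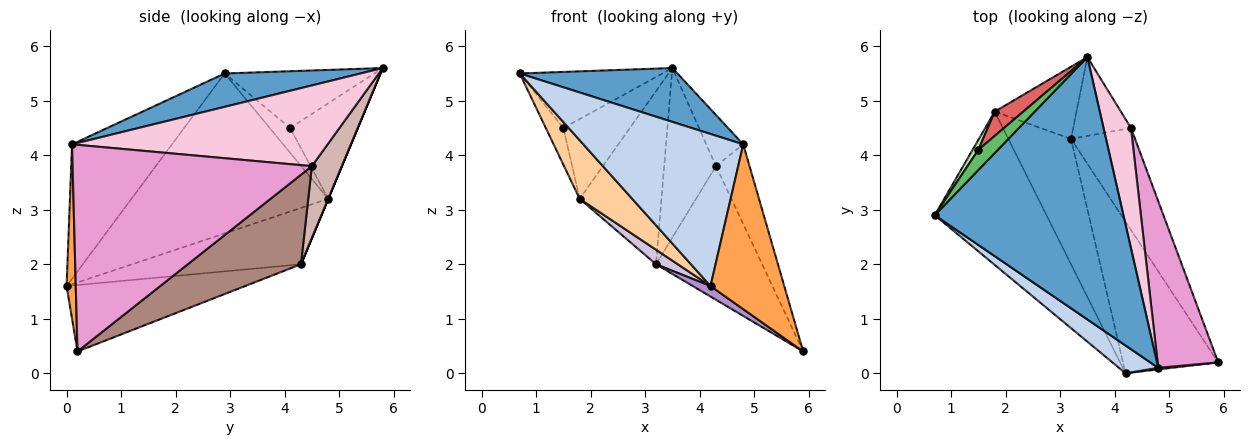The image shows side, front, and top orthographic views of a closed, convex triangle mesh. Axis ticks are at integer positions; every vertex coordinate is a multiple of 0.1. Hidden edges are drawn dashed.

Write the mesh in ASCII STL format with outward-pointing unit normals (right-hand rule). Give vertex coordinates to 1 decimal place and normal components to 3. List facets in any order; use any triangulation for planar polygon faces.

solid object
 facet normal 0.171 -0.198 0.965
  outer loop
   vertex 4.8 0.1 4.2
   vertex 3.5 5.8 5.6
   vertex 0.7 2.9 5.5
  endloop
 endfacet
 facet normal -0.524 -0.838 0.153
  outer loop
   vertex 4.8 0.1 4.2
   vertex 0.7 2.9 5.5
   vertex 4.2 0.0 1.6
  endloop
 endfacet
 facet normal 0.124 -0.992 0.010
  outer loop
   vertex 4.8 0.1 4.2
   vertex 4.2 0.0 1.6
   vertex 5.9 0.2 0.4
  endloop
 endfacet
 facet normal -0.801 -0.214 -0.560
  outer loop
   vertex 1.8 4.8 3.2
   vertex 4.2 0.0 1.6
   vertex 0.7 2.9 5.5
  endloop
 endfacet
 facet normal -0.702 0.670 0.242
  outer loop
   vertex 1.5 4.1 4.5
   vertex 0.7 2.9 5.5
   vertex 3.5 5.8 5.6
  endloop
 endfacet
 facet normal -0.747 0.642 0.174
  outer loop
   vertex 1.5 4.1 4.5
   vertex 1.8 4.8 3.2
   vertex 0.7 2.9 5.5
  endloop
 endfacet
 facet normal -0.697 0.686 0.208
  outer loop
   vertex 1.5 4.1 4.5
   vertex 3.5 5.8 5.6
   vertex 1.8 4.8 3.2
  endloop
 endfacet
 facet normal 0.000 0.923 -0.385
  outer loop
   vertex 3.2 4.3 2.0
   vertex 1.8 4.8 3.2
   vertex 3.5 5.8 5.6
  endloop
 endfacet
 facet normal -0.571 -0.057 -0.819
  outer loop
   vertex 3.2 4.3 2.0
   vertex 5.9 0.2 0.4
   vertex 4.2 0.0 1.6
  endloop
 endfacet
 facet normal -0.666 -0.086 -0.741
  outer loop
   vertex 3.2 4.3 2.0
   vertex 4.2 0.0 1.6
   vertex 1.8 4.8 3.2
  endloop
 endfacet
 facet normal 0.647 0.606 -0.463
  outer loop
   vertex 4.3 4.5 3.8
   vertex 5.9 0.2 0.4
   vertex 3.2 4.3 2.0
  endloop
 endfacet
 facet normal 0.465 0.803 -0.373
  outer loop
   vertex 4.3 4.5 3.8
   vertex 3.2 4.3 2.0
   vertex 3.5 5.8 5.6
  endloop
 endfacet
 facet normal 0.951 0.133 0.279
  outer loop
   vertex 4.3 4.5 3.8
   vertex 4.8 0.1 4.2
   vertex 5.9 0.2 0.4
  endloop
 endfacet
 facet normal 0.938 0.136 0.319
  outer loop
   vertex 4.3 4.5 3.8
   vertex 3.5 5.8 5.6
   vertex 4.8 0.1 4.2
  endloop
 endfacet
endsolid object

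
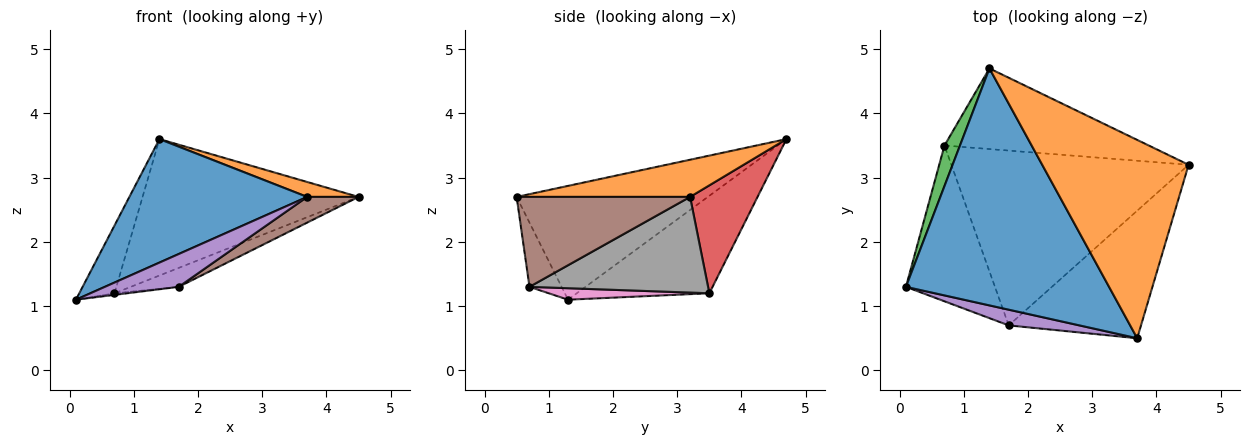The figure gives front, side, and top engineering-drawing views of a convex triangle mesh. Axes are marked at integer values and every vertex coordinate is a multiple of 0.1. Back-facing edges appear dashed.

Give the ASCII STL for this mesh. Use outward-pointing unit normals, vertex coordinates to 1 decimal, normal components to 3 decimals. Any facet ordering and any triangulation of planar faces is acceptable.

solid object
 facet normal -0.445 -0.414 0.794
  outer loop
   vertex 3.7 0.5 2.7
   vertex 1.4 4.7 3.6
   vertex 0.1 1.3 1.1
  endloop
 endfacet
 facet normal 0.245 -0.073 0.967
  outer loop
   vertex 3.7 0.5 2.7
   vertex 4.5 3.2 2.7
   vertex 1.4 4.7 3.6
  endloop
 endfacet
 facet normal -0.955 0.254 0.152
  outer loop
   vertex 0.7 3.5 1.2
   vertex 0.1 1.3 1.1
   vertex 1.4 4.7 3.6
  endloop
 endfacet
 facet normal 0.260 0.831 -0.491
  outer loop
   vertex 0.7 3.5 1.2
   vertex 1.4 4.7 3.6
   vertex 4.5 3.2 2.7
  endloop
 endfacet
 facet normal -0.365 -0.840 0.402
  outer loop
   vertex 1.7 0.7 1.3
   vertex 3.7 0.5 2.7
   vertex 0.1 1.3 1.1
  endloop
 endfacet
 facet normal 0.555 -0.164 -0.816
  outer loop
   vertex 1.7 0.7 1.3
   vertex 4.5 3.2 2.7
   vertex 3.7 0.5 2.7
  endloop
 endfacet
 facet normal 0.128 0.010 -0.992
  outer loop
   vertex 1.7 0.7 1.3
   vertex 0.1 1.3 1.1
   vertex 0.7 3.5 1.2
  endloop
 endfacet
 facet normal 0.372 0.100 -0.923
  outer loop
   vertex 1.7 0.7 1.3
   vertex 0.7 3.5 1.2
   vertex 4.5 3.2 2.7
  endloop
 endfacet
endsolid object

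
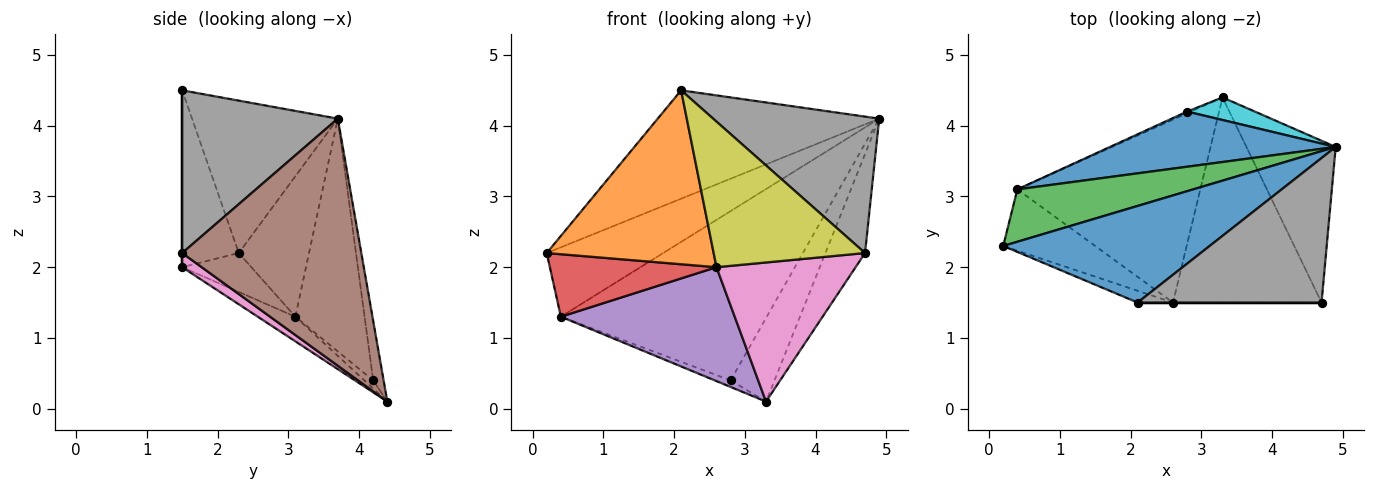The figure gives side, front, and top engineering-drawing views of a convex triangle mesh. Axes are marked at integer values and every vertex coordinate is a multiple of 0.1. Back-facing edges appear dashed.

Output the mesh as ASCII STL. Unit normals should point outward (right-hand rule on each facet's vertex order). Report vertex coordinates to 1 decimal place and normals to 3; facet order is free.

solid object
 facet normal -0.441 0.670 0.597
  outer loop
   vertex 2.1 1.5 4.5
   vertex 4.9 3.7 4.1
   vertex 0.2 2.3 2.2
  endloop
 endfacet
 facet normal -0.320 -0.945 -0.064
  outer loop
   vertex 2.1 1.5 4.5
   vertex 0.2 2.3 2.2
   vertex 2.6 1.5 2.0
  endloop
 endfacet
 facet normal -0.434 0.719 0.543
  outer loop
   vertex 0.4 3.1 1.3
   vertex 0.2 2.3 2.2
   vertex 4.9 3.7 4.1
  endloop
 endfacet
 facet normal -0.284 -0.684 -0.671
  outer loop
   vertex 0.4 3.1 1.3
   vertex 2.6 1.5 2.0
   vertex 0.2 2.3 2.2
  endloop
 endfacet
 facet normal -0.114 -0.525 -0.843
  outer loop
   vertex 0.4 3.1 1.3
   vertex 3.3 4.4 0.1
   vertex 2.6 1.5 2.0
  endloop
 endfacet
 facet normal 0.921 0.204 -0.333
  outer loop
   vertex 4.7 1.5 2.2
   vertex 3.3 4.4 0.1
   vertex 4.9 3.7 4.1
  endloop
 endfacet
 facet normal 0.079 -0.560 -0.825
  outer loop
   vertex 4.7 1.5 2.2
   vertex 2.6 1.5 2.0
   vertex 3.3 4.4 0.1
  endloop
 endfacet
 facet normal 0.541 -0.577 0.612
  outer loop
   vertex 4.7 1.5 2.2
   vertex 4.9 3.7 4.1
   vertex 2.1 1.5 4.5
  endloop
 endfacet
 facet normal 0.000 -1.000 0.000
  outer loop
   vertex 4.7 1.5 2.2
   vertex 2.1 1.5 4.5
   vertex 2.6 1.5 2.0
  endloop
 endfacet
 facet normal -0.224 0.941 0.254
  outer loop
   vertex 2.8 4.2 0.4
   vertex 4.9 3.7 4.1
   vertex 3.3 4.4 0.1
  endloop
 endfacet
 facet normal -0.304 0.906 0.295
  outer loop
   vertex 2.8 4.2 0.4
   vertex 0.4 3.1 1.3
   vertex 4.9 3.7 4.1
  endloop
 endfacet
 facet normal -0.474 0.853 -0.221
  outer loop
   vertex 2.8 4.2 0.4
   vertex 3.3 4.4 0.1
   vertex 0.4 3.1 1.3
  endloop
 endfacet
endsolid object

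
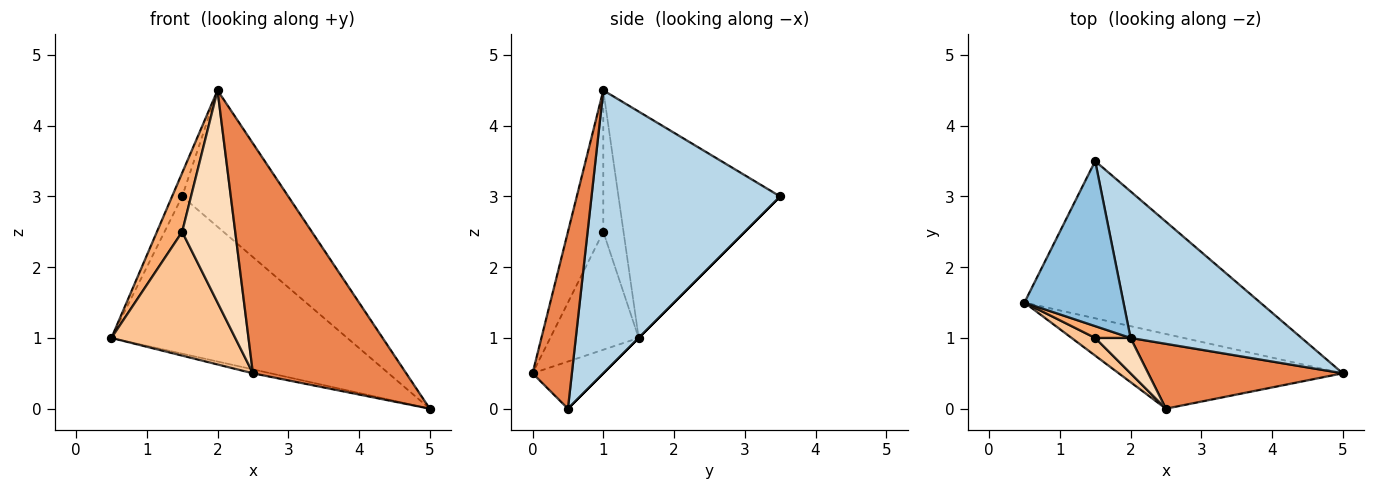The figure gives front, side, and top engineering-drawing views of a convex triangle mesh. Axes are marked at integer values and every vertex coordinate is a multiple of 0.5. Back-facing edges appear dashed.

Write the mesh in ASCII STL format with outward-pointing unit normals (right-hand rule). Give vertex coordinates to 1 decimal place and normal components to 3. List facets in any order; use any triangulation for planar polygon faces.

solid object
 facet normal 0.000 0.707 -0.707
  outer loop
   vertex 1.5 3.5 3.0
   vertex 5.0 0.5 0.0
   vertex 0.5 1.5 1.0
  endloop
 endfacet
 facet normal -0.915 0.057 0.400
  outer loop
   vertex 2.0 1.0 4.5
   vertex 1.5 3.5 3.0
   vertex 0.5 1.5 1.0
  endloop
 endfacet
 facet normal 0.771 0.434 0.466
  outer loop
   vertex 2.0 1.0 4.5
   vertex 5.0 0.5 0.0
   vertex 1.5 3.5 3.0
  endloop
 endfacet
 facet normal -0.206 0.051 -0.977
  outer loop
   vertex 2.5 0.0 0.5
   vertex 0.5 1.5 1.0
   vertex 5.0 0.5 0.0
  endloop
 endfacet
 facet normal 0.240 -0.934 0.264
  outer loop
   vertex 2.5 0.0 0.5
   vertex 5.0 0.5 0.0
   vertex 2.0 1.0 4.5
  endloop
 endfacet
 facet normal -0.617 -0.772 0.154
  outer loop
   vertex 1.5 1.0 2.5
   vertex 2.0 1.0 4.5
   vertex 0.5 1.5 1.0
  endloop
 endfacet
 facet normal -0.577 -0.808 0.115
  outer loop
   vertex 1.5 1.0 2.5
   vertex 0.5 1.5 1.0
   vertex 2.5 0.0 0.5
  endloop
 endfacet
 facet normal -0.549 -0.824 0.137
  outer loop
   vertex 1.5 1.0 2.5
   vertex 2.5 0.0 0.5
   vertex 2.0 1.0 4.5
  endloop
 endfacet
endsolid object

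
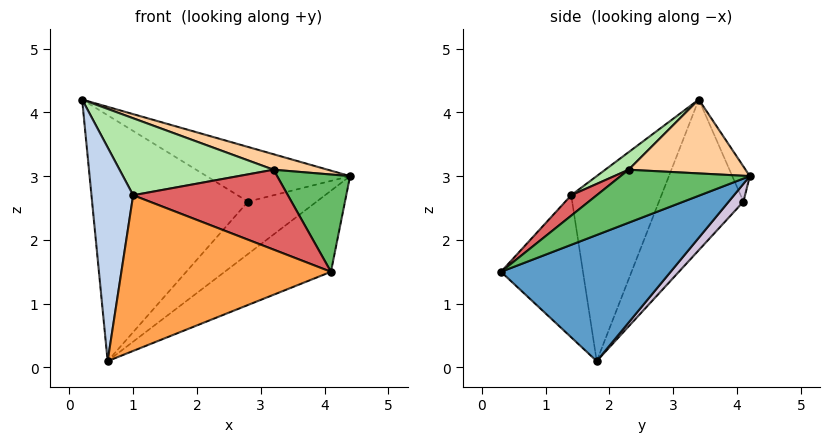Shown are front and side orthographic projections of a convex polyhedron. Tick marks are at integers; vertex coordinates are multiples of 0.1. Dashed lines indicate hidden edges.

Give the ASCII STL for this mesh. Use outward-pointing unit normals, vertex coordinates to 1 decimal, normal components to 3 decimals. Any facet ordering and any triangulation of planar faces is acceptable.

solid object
 facet normal 0.459 0.288 -0.840
  outer loop
   vertex 0.6 1.8 0.1
   vertex 4.4 4.2 3.0
   vertex 4.1 0.3 1.5
  endloop
 endfacet
 facet normal -0.905 -0.418 0.075
  outer loop
   vertex 1.0 1.4 2.7
   vertex 0.2 3.4 4.2
   vertex 0.6 1.8 0.1
  endloop
 endfacet
 facet normal -0.363 -0.928 -0.087
  outer loop
   vertex 1.0 1.4 2.7
   vertex 0.6 1.8 0.1
   vertex 4.1 0.3 1.5
  endloop
 endfacet
 facet normal 0.296 -0.137 0.945
  outer loop
   vertex 3.2 2.3 3.1
   vertex 4.4 4.2 3.0
   vertex 0.2 3.4 4.2
  endloop
 endfacet
 facet normal 0.584 -0.330 0.741
  outer loop
   vertex 3.2 2.3 3.1
   vertex 4.1 0.3 1.5
   vertex 4.4 4.2 3.0
  endloop
 endfacet
 facet normal 0.087 -0.575 0.813
  outer loop
   vertex 3.2 2.3 3.1
   vertex 0.2 3.4 4.2
   vertex 1.0 1.4 2.7
  endloop
 endfacet
 facet normal 0.098 -0.594 0.798
  outer loop
   vertex 3.2 2.3 3.1
   vertex 1.0 1.4 2.7
   vertex 4.1 0.3 1.5
  endloop
 endfacet
 facet normal -0.118 0.966 0.231
  outer loop
   vertex 2.8 4.1 2.6
   vertex 0.2 3.4 4.2
   vertex 4.4 4.2 3.0
  endloop
 endfacet
 facet normal -0.444 0.819 -0.363
  outer loop
   vertex 2.8 4.1 2.6
   vertex 0.6 1.8 0.1
   vertex 0.2 3.4 4.2
  endloop
 endfacet
 facet normal 0.142 0.663 -0.735
  outer loop
   vertex 2.8 4.1 2.6
   vertex 4.4 4.2 3.0
   vertex 0.6 1.8 0.1
  endloop
 endfacet
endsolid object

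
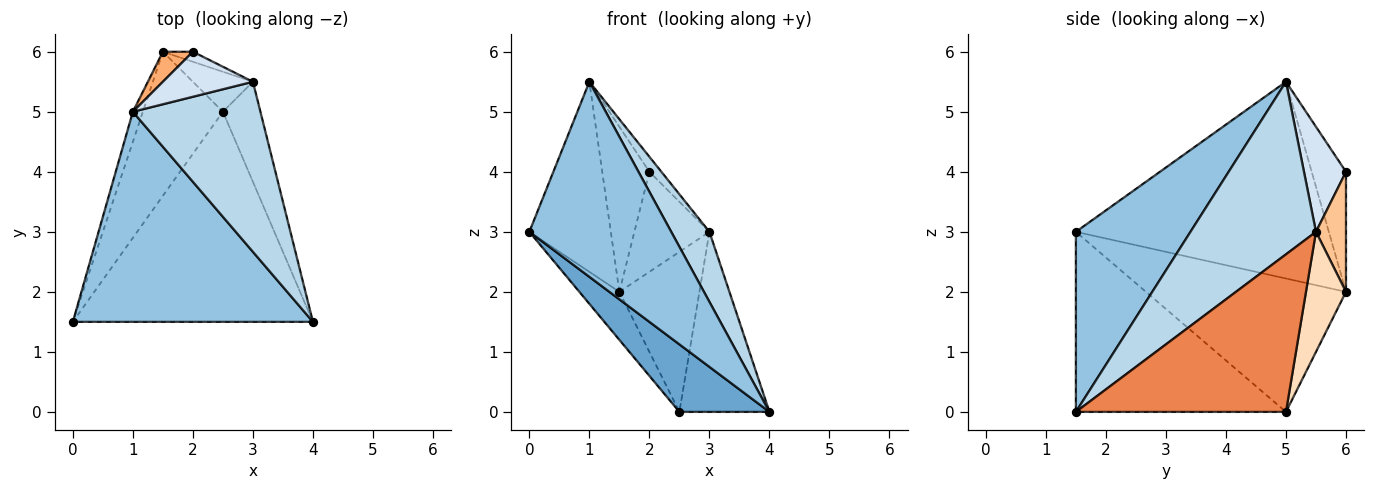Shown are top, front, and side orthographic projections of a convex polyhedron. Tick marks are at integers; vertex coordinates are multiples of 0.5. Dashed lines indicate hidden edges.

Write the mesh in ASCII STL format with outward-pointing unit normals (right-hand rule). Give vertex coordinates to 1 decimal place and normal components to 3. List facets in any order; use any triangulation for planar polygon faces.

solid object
 facet normal -0.581 -0.249 -0.775
  outer loop
   vertex 2.5 5.0 0.0
   vertex 4.0 1.5 0.0
   vertex 0.0 1.5 3.0
  endloop
 endfacet
 facet normal 0.482 -0.596 0.642
  outer loop
   vertex 1.0 5.0 5.5
   vertex 0.0 1.5 3.0
   vertex 4.0 1.5 0.0
  endloop
 endfacet
 facet normal 0.781 -0.238 0.577
  outer loop
   vertex 3.0 5.5 3.0
   vertex 1.0 5.0 5.5
   vertex 4.0 1.5 0.0
  endloop
 endfacet
 facet normal 0.742 0.212 0.636
  outer loop
   vertex 3.0 5.5 3.0
   vertex 2.0 6.0 4.0
   vertex 1.0 5.0 5.5
  endloop
 endfacet
 facet normal 0.898 0.385 -0.214
  outer loop
   vertex 3.0 5.5 3.0
   vertex 4.0 1.5 0.0
   vertex 2.5 5.0 0.0
  endloop
 endfacet
 facet normal -0.582 0.800 0.145
  outer loop
   vertex 1.5 6.0 2.0
   vertex 1.0 5.0 5.5
   vertex 2.0 6.0 4.0
  endloop
 endfacet
 facet normal 0.370 0.925 -0.092
  outer loop
   vertex 1.5 6.0 2.0
   vertex 2.0 6.0 4.0
   vertex 3.0 5.5 3.0
  endloop
 endfacet
 facet normal 0.436 0.873 -0.218
  outer loop
   vertex 1.5 6.0 2.0
   vertex 3.0 5.5 3.0
   vertex 2.5 5.0 0.0
  endloop
 endfacet
 facet normal -0.845 0.169 -0.507
  outer loop
   vertex 1.5 6.0 2.0
   vertex 2.5 5.0 0.0
   vertex 0.0 1.5 3.0
  endloop
 endfacet
 facet normal -0.951 0.306 -0.048
  outer loop
   vertex 1.5 6.0 2.0
   vertex 0.0 1.5 3.0
   vertex 1.0 5.0 5.5
  endloop
 endfacet
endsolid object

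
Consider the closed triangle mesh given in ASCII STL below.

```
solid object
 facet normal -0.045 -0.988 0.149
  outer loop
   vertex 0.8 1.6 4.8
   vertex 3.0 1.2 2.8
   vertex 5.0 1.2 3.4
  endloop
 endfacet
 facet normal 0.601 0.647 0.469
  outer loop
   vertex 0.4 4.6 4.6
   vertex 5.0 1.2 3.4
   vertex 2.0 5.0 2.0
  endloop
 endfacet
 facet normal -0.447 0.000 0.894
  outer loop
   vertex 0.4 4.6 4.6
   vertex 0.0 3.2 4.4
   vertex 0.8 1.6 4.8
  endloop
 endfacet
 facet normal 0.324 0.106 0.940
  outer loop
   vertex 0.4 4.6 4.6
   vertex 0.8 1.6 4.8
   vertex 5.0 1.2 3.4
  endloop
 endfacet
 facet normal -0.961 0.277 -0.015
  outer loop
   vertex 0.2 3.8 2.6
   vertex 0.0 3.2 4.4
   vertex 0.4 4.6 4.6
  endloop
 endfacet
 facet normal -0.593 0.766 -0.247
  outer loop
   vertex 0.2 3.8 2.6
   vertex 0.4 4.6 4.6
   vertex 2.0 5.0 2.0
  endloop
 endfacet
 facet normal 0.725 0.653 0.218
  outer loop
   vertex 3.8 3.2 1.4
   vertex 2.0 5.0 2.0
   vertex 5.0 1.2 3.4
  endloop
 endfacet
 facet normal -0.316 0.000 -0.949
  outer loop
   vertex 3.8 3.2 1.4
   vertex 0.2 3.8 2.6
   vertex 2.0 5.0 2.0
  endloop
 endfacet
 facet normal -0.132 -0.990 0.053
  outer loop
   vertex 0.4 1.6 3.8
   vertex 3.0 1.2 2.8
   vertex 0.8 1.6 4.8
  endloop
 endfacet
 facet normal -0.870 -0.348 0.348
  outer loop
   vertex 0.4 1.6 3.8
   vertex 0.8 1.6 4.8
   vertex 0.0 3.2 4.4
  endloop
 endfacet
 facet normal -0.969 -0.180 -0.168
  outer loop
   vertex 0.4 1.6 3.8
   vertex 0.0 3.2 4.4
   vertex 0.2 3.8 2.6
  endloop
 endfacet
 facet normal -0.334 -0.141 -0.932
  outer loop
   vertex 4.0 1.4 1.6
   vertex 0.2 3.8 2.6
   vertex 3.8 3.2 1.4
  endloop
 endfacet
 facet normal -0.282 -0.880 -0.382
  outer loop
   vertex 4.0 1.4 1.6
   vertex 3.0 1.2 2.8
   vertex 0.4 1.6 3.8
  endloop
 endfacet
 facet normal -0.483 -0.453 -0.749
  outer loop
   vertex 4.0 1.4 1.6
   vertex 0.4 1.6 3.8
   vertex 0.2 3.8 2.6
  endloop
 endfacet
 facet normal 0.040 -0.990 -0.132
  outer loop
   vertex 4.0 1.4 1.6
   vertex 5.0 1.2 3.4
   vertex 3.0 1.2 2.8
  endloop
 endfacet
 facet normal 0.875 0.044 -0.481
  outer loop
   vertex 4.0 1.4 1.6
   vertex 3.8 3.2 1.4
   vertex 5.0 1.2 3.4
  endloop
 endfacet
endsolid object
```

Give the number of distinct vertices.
10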